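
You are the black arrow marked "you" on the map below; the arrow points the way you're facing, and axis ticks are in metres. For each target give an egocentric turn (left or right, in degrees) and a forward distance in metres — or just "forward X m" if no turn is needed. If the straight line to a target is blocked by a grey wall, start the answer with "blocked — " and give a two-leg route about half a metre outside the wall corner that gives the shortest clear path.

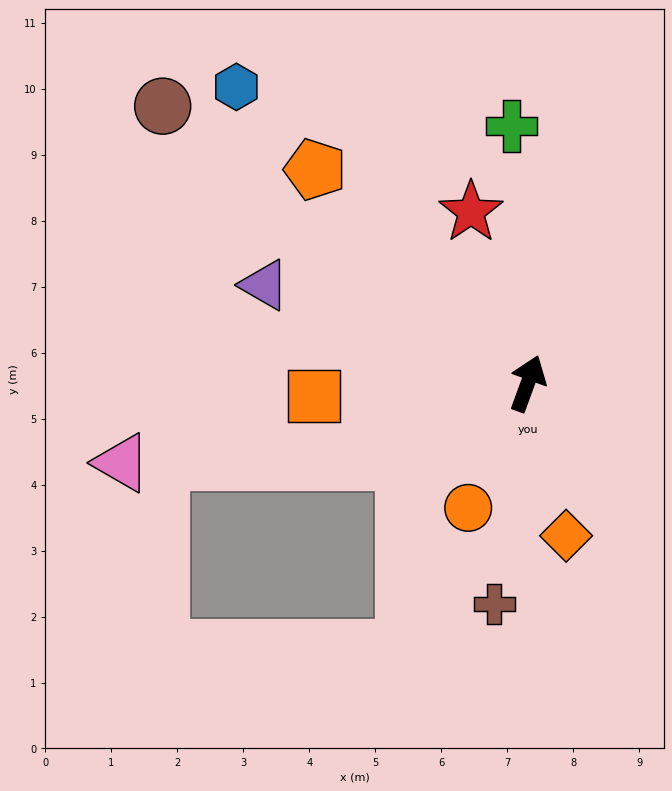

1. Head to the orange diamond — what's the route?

turn right 146°, forward 2.4 m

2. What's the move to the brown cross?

turn right 169°, forward 3.4 m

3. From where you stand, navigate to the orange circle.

turn left 175°, forward 2.1 m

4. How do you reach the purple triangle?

turn left 90°, forward 4.3 m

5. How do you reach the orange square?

turn left 114°, forward 3.2 m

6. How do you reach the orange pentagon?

turn left 65°, forward 4.6 m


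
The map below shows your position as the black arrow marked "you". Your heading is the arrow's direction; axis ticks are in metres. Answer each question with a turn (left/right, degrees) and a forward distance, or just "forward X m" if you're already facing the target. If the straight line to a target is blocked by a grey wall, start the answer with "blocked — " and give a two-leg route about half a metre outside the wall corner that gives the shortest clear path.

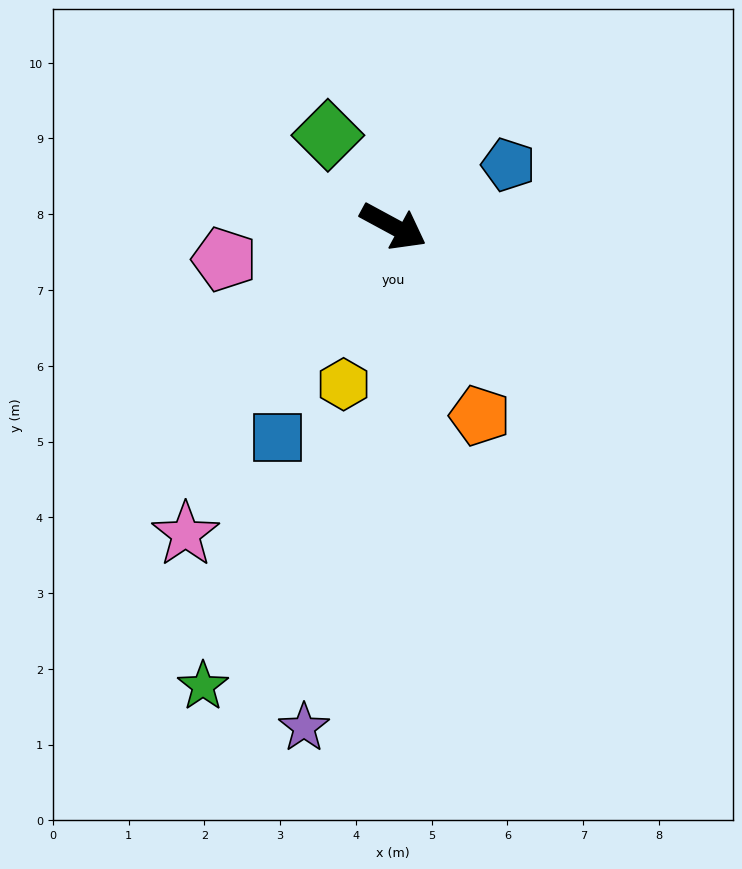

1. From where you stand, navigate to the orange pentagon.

turn right 37°, forward 2.7 m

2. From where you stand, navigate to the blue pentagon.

turn left 57°, forward 1.7 m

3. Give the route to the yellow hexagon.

turn right 79°, forward 2.2 m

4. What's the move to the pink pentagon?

turn right 141°, forward 2.3 m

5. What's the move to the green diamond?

turn left 154°, forward 1.5 m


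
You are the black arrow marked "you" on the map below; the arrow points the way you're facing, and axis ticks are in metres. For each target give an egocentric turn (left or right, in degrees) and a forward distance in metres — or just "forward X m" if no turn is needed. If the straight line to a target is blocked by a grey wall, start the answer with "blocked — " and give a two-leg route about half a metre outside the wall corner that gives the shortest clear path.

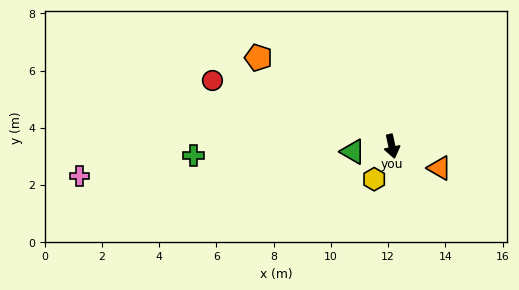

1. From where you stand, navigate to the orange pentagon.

turn right 136°, forward 5.6 m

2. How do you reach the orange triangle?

turn left 53°, forward 1.8 m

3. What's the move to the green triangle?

turn right 94°, forward 1.4 m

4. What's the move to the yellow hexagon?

turn right 40°, forward 1.3 m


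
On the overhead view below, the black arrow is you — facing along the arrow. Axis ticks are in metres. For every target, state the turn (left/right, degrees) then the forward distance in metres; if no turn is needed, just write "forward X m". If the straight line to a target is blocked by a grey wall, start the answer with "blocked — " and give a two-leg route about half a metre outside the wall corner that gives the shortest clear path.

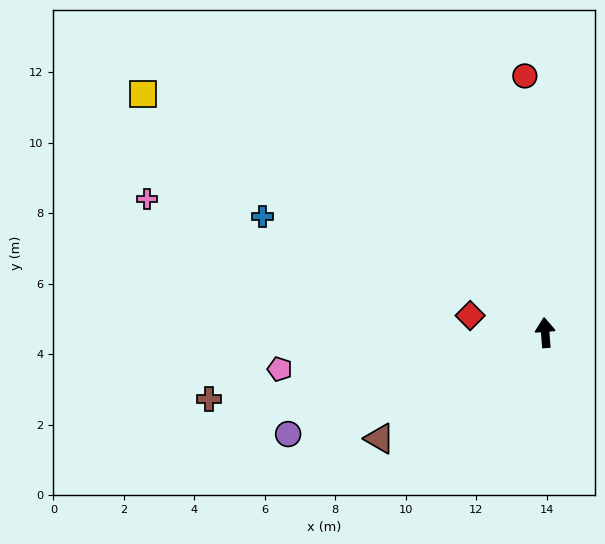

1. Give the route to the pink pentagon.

turn left 93°, forward 7.6 m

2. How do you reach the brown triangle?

turn left 118°, forward 5.6 m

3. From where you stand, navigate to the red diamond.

turn left 73°, forward 2.2 m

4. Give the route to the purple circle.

turn left 107°, forward 7.8 m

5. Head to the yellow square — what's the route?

turn left 55°, forward 13.3 m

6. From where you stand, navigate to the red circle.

forward 7.3 m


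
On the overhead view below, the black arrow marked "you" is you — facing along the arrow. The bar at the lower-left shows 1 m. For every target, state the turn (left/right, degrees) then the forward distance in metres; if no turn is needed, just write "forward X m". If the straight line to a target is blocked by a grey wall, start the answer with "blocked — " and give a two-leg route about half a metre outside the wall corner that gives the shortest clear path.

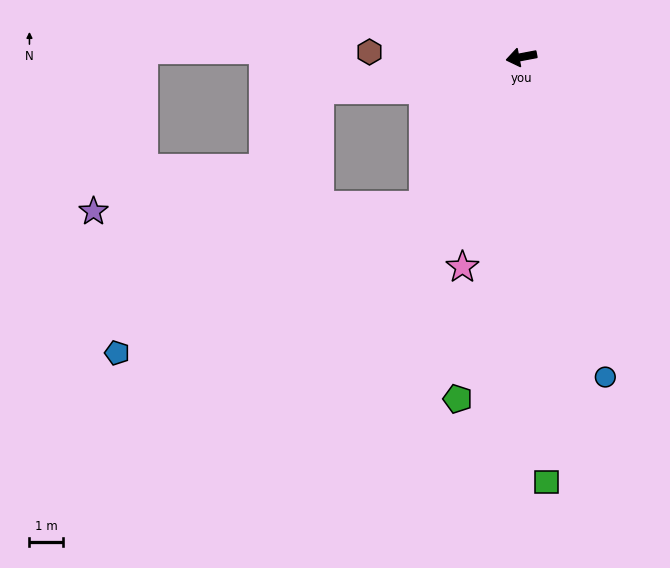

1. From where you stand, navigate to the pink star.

turn left 64°, forward 6.5 m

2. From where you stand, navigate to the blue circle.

turn left 94°, forward 9.9 m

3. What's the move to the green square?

turn left 83°, forward 12.7 m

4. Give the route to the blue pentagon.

blocked — turn left 46°, forward 5.3 m, then turn right 31°, forward 10.1 m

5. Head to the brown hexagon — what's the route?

turn right 13°, forward 4.5 m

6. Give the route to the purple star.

blocked — turn left 46°, forward 5.3 m, then turn right 56°, forward 9.8 m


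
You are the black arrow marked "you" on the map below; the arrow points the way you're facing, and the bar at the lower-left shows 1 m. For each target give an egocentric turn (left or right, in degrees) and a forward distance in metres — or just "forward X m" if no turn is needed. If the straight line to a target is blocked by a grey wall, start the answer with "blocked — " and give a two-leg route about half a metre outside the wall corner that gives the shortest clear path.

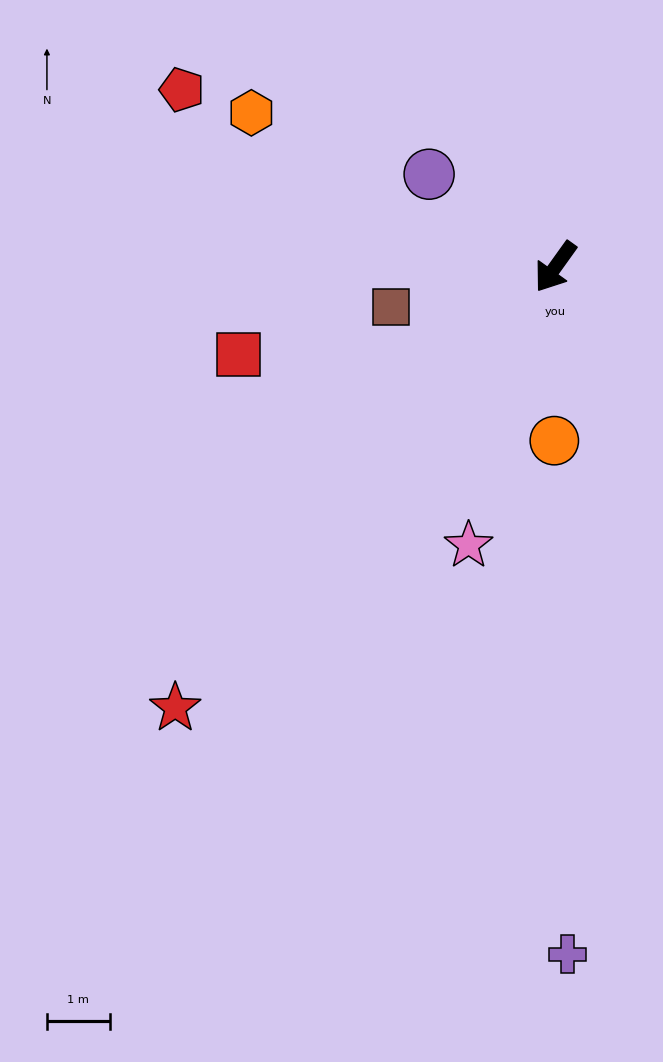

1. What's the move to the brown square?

turn right 41°, forward 2.7 m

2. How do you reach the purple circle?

turn right 91°, forward 2.5 m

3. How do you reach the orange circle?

turn left 35°, forward 2.8 m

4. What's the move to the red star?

turn right 5°, forward 9.2 m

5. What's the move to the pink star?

turn left 18°, forward 4.6 m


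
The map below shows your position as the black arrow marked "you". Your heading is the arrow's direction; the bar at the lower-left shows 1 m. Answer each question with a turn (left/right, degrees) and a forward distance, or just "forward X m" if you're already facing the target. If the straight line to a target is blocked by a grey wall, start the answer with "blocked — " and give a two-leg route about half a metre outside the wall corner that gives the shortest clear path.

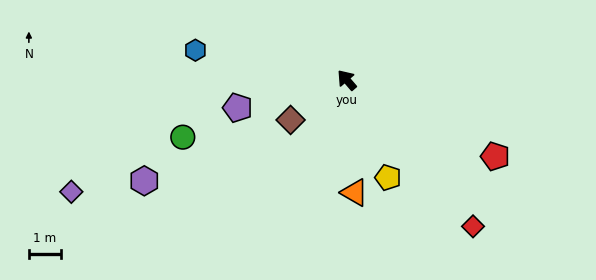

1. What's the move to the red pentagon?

turn right 158°, forward 5.2 m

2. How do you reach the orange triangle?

turn left 143°, forward 3.5 m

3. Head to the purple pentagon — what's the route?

turn left 64°, forward 3.5 m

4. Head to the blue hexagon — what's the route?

turn left 38°, forward 4.8 m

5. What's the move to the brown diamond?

turn left 85°, forward 2.1 m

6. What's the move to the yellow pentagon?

turn left 162°, forward 3.3 m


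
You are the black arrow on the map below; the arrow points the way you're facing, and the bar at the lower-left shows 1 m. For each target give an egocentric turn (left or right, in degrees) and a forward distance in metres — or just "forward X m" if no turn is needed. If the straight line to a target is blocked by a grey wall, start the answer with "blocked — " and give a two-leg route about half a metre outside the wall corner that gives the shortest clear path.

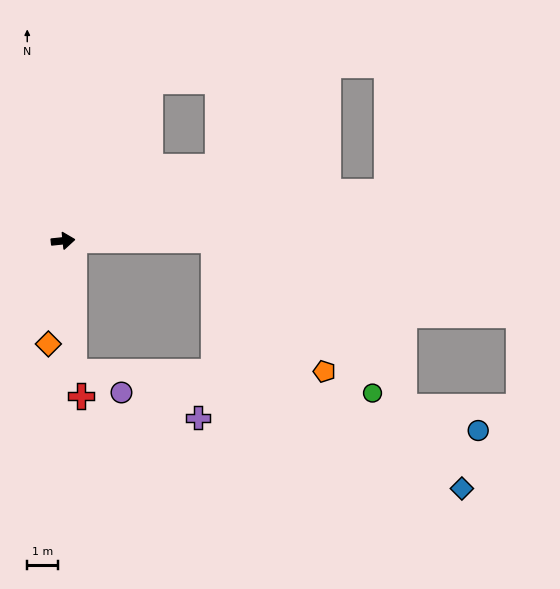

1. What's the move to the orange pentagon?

blocked — turn right 6°, forward 4.9 m, then turn right 50°, forward 5.6 m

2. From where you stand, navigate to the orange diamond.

turn right 104°, forward 3.4 m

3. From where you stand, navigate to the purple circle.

blocked — turn right 91°, forward 4.3 m, then turn left 62°, forward 1.7 m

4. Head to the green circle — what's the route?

blocked — turn right 6°, forward 4.9 m, then turn right 44°, forward 7.2 m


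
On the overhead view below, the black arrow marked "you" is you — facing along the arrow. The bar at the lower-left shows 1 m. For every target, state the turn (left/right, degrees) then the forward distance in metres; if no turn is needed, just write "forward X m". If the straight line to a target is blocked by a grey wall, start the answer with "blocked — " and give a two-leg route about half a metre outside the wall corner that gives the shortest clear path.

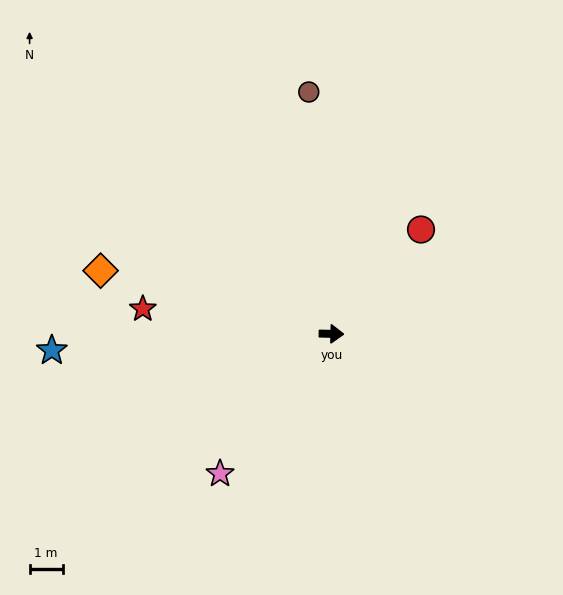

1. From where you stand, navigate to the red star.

turn left 174°, forward 5.7 m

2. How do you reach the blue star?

turn right 175°, forward 8.4 m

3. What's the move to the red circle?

turn left 51°, forward 4.1 m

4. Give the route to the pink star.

turn right 127°, forward 5.4 m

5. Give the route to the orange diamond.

turn left 166°, forward 7.2 m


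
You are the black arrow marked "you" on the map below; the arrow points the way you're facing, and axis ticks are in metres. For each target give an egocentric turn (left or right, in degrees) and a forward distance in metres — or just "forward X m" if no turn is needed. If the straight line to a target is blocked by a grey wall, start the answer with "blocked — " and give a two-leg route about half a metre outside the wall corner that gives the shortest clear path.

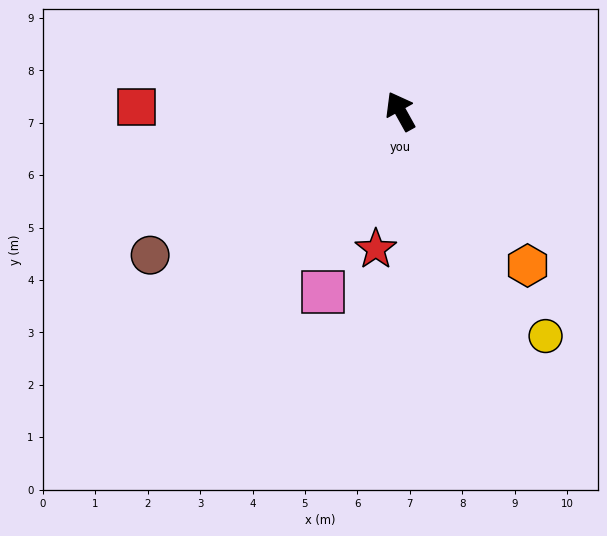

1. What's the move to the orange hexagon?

turn right 170°, forward 3.8 m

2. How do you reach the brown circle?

turn left 91°, forward 5.5 m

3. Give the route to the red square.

turn left 60°, forward 5.0 m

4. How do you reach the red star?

turn left 141°, forward 2.7 m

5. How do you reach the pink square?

turn left 128°, forward 3.7 m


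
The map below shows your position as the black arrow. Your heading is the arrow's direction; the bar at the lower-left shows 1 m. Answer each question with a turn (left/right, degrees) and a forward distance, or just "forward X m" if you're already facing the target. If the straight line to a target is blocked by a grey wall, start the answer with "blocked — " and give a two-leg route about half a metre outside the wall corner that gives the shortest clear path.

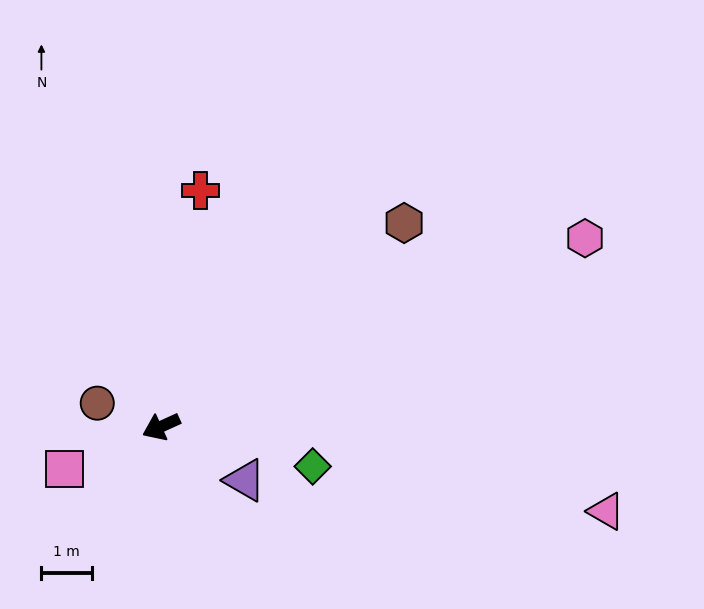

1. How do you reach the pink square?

forward 2.1 m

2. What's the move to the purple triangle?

turn left 123°, forward 2.0 m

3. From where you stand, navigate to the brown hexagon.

turn right 164°, forward 6.3 m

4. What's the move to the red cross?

turn right 124°, forward 4.7 m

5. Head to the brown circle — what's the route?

turn right 45°, forward 1.3 m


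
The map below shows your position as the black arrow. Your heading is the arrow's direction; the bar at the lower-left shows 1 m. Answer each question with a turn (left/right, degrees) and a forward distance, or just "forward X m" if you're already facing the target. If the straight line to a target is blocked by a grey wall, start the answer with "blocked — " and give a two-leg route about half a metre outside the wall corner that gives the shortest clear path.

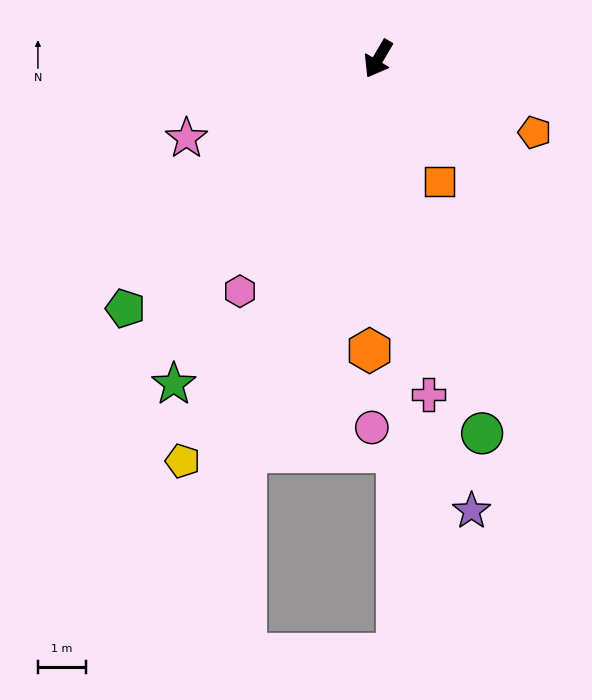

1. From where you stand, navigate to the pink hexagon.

forward 5.6 m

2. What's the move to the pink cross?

turn left 39°, forward 7.0 m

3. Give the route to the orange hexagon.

turn left 29°, forward 6.0 m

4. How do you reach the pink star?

turn right 37°, forward 4.3 m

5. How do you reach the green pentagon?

turn right 15°, forward 7.3 m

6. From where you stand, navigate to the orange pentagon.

turn left 95°, forward 3.6 m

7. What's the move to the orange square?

turn left 57°, forward 2.8 m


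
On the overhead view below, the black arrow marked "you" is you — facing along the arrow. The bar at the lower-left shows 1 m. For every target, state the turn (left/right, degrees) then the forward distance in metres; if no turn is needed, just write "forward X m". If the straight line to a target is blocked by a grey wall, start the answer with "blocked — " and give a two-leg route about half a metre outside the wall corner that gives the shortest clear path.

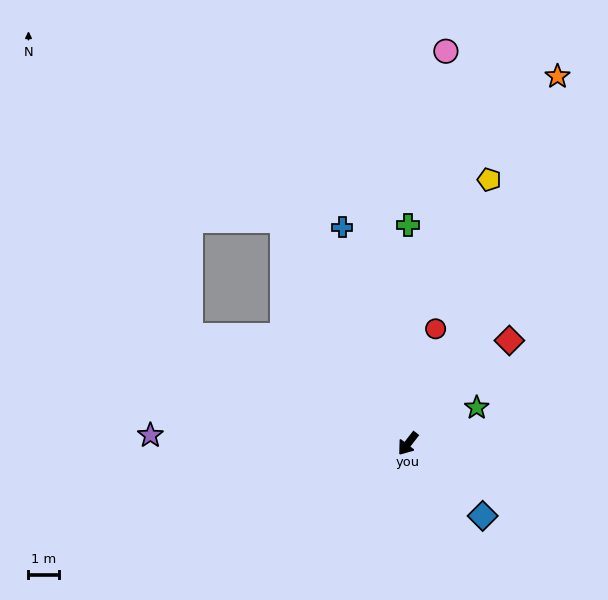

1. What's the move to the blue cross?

turn right 125°, forward 7.5 m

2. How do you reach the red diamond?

turn left 173°, forward 4.8 m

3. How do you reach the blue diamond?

turn left 84°, forward 3.4 m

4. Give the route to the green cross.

turn right 142°, forward 7.2 m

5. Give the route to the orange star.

turn right 164°, forward 13.2 m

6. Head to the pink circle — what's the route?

turn right 148°, forward 13.1 m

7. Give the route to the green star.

turn left 155°, forward 2.6 m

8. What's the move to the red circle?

turn right 156°, forward 3.9 m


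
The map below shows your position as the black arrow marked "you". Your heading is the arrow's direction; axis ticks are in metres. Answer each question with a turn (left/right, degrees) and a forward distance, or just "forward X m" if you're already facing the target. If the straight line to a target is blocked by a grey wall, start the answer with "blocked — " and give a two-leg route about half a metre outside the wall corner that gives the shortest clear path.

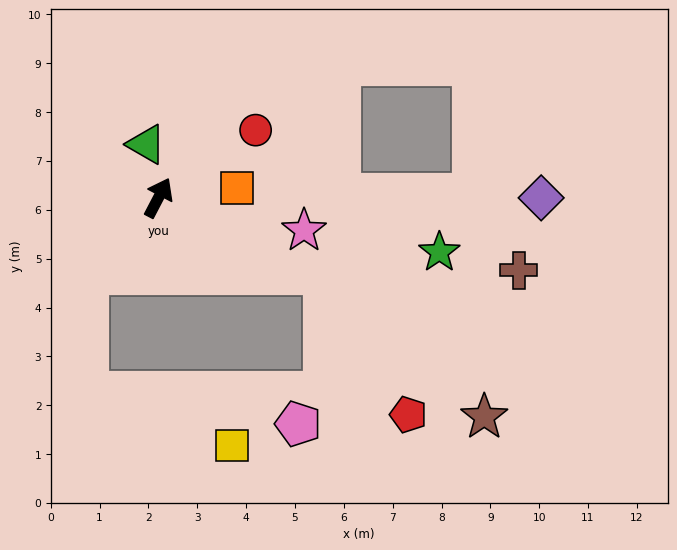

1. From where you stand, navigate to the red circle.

turn right 28°, forward 2.4 m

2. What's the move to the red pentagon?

blocked — turn right 87°, forward 3.7 m, then turn right 34°, forward 3.3 m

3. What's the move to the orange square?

turn right 56°, forward 1.6 m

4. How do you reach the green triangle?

turn left 40°, forward 1.1 m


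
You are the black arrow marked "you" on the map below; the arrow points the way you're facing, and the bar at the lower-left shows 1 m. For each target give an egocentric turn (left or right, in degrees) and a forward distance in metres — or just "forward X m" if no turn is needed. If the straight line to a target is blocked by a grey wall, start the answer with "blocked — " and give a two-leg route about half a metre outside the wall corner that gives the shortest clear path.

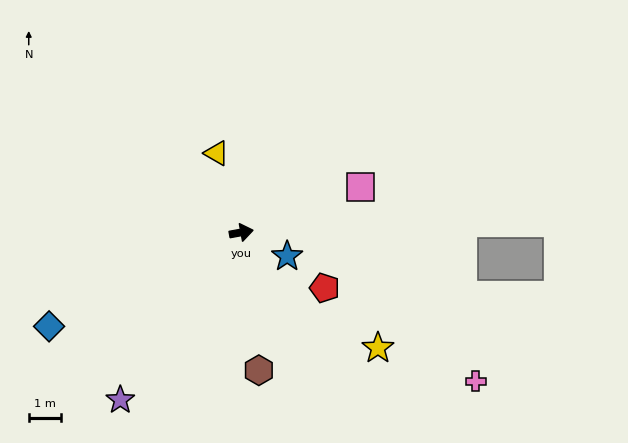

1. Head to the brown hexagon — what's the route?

turn right 93°, forward 4.2 m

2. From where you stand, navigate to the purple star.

turn right 136°, forward 6.3 m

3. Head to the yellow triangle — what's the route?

turn left 97°, forward 2.5 m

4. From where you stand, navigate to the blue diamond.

turn right 164°, forward 6.5 m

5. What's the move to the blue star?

turn right 38°, forward 1.6 m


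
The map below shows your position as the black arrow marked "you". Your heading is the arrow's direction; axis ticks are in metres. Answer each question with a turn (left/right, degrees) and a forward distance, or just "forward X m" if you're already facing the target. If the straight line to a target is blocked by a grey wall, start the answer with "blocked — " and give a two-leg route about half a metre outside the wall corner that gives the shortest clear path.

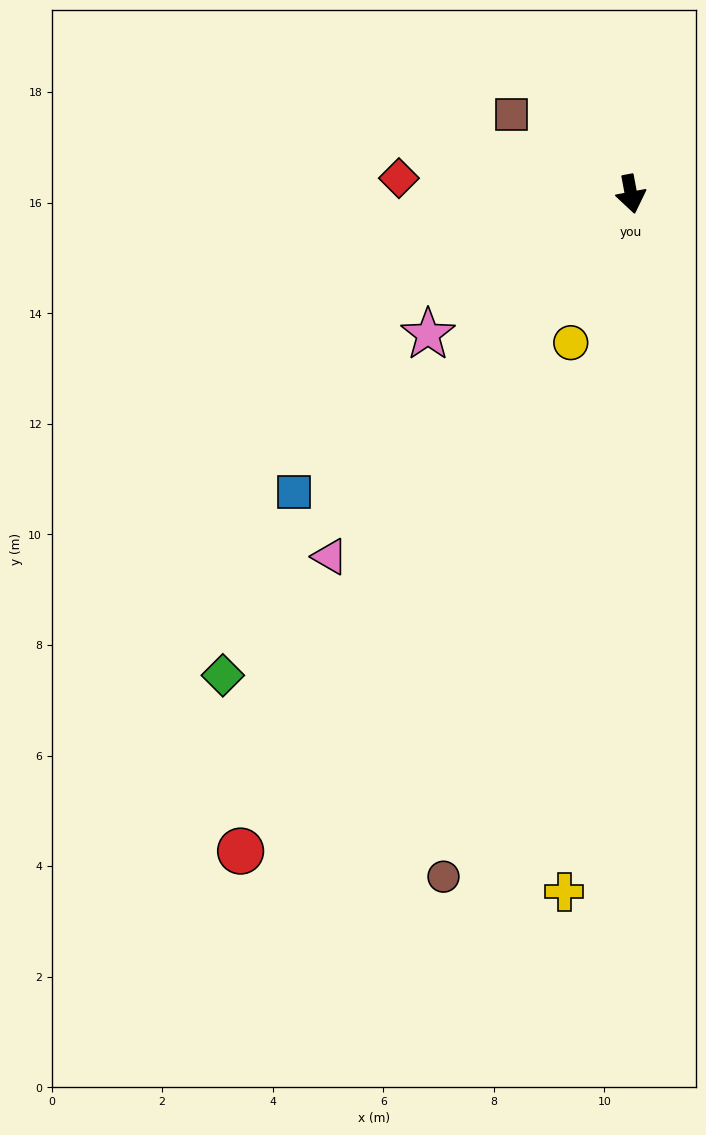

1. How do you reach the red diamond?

turn right 104°, forward 4.2 m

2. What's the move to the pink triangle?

turn right 50°, forward 8.5 m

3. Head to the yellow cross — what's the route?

turn right 16°, forward 12.7 m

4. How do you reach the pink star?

turn right 66°, forward 4.5 m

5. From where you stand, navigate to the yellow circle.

turn right 33°, forward 2.9 m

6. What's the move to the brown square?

turn right 134°, forward 2.6 m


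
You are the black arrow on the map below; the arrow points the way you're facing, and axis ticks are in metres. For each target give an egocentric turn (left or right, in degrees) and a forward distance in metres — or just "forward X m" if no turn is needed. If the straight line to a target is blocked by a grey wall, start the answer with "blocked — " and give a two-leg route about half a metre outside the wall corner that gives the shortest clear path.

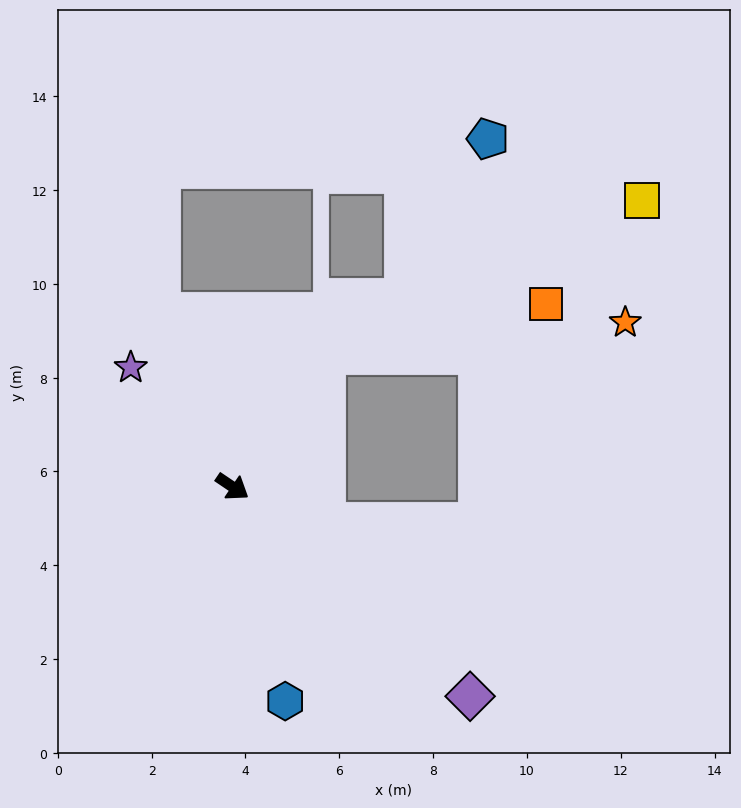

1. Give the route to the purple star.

turn left 164°, forward 3.3 m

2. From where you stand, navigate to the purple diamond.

turn right 7°, forward 6.8 m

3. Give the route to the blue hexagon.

turn right 42°, forward 4.7 m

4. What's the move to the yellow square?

blocked — turn left 89°, forward 3.4 m, then turn right 29°, forward 7.5 m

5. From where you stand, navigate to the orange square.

blocked — turn left 89°, forward 3.4 m, then turn right 42°, forward 4.8 m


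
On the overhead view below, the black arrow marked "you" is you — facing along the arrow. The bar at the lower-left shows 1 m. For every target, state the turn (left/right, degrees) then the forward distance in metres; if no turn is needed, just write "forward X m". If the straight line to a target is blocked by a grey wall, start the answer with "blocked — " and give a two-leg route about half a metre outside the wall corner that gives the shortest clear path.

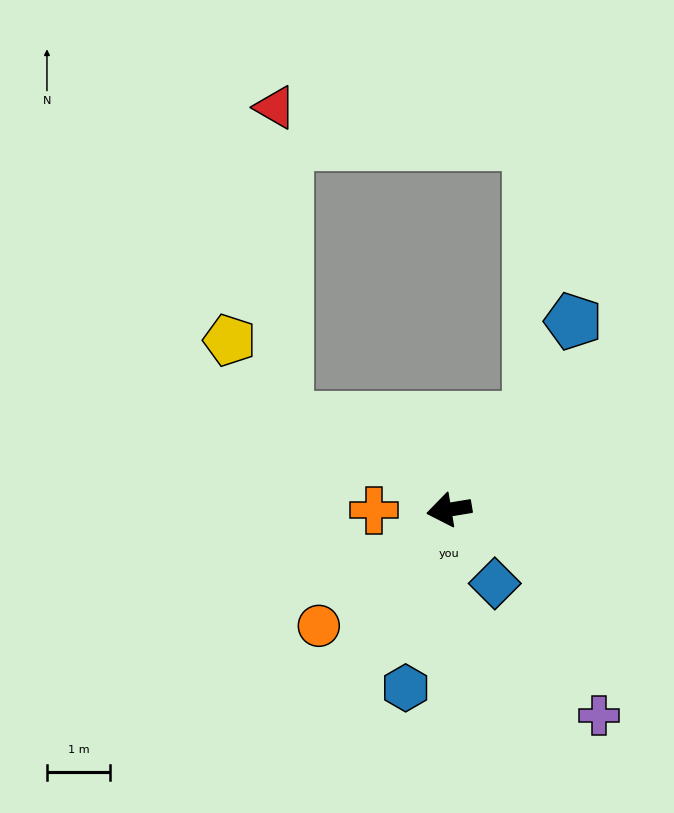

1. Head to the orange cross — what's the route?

turn right 9°, forward 1.2 m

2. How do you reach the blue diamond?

turn left 112°, forward 1.4 m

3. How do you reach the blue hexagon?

turn left 67°, forward 2.9 m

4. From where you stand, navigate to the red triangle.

blocked — turn right 39°, forward 2.9 m, then turn right 58°, forward 4.9 m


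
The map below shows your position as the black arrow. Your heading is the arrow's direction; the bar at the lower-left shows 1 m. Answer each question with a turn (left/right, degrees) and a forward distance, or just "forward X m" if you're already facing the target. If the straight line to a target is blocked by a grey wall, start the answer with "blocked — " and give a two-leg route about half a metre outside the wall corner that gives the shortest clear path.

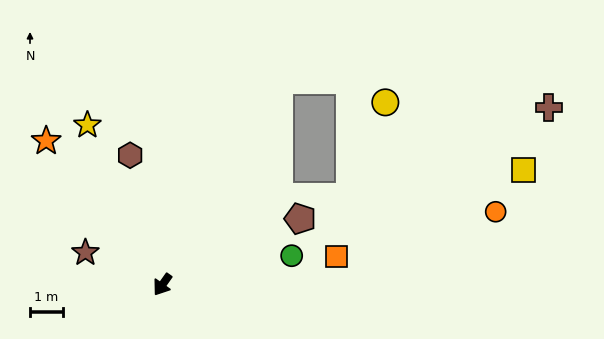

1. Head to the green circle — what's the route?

turn left 138°, forward 4.0 m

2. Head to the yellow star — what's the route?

turn right 120°, forward 5.3 m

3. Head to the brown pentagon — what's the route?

turn left 151°, forward 4.6 m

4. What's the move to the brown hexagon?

turn right 131°, forward 4.0 m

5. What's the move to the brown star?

turn right 77°, forward 2.5 m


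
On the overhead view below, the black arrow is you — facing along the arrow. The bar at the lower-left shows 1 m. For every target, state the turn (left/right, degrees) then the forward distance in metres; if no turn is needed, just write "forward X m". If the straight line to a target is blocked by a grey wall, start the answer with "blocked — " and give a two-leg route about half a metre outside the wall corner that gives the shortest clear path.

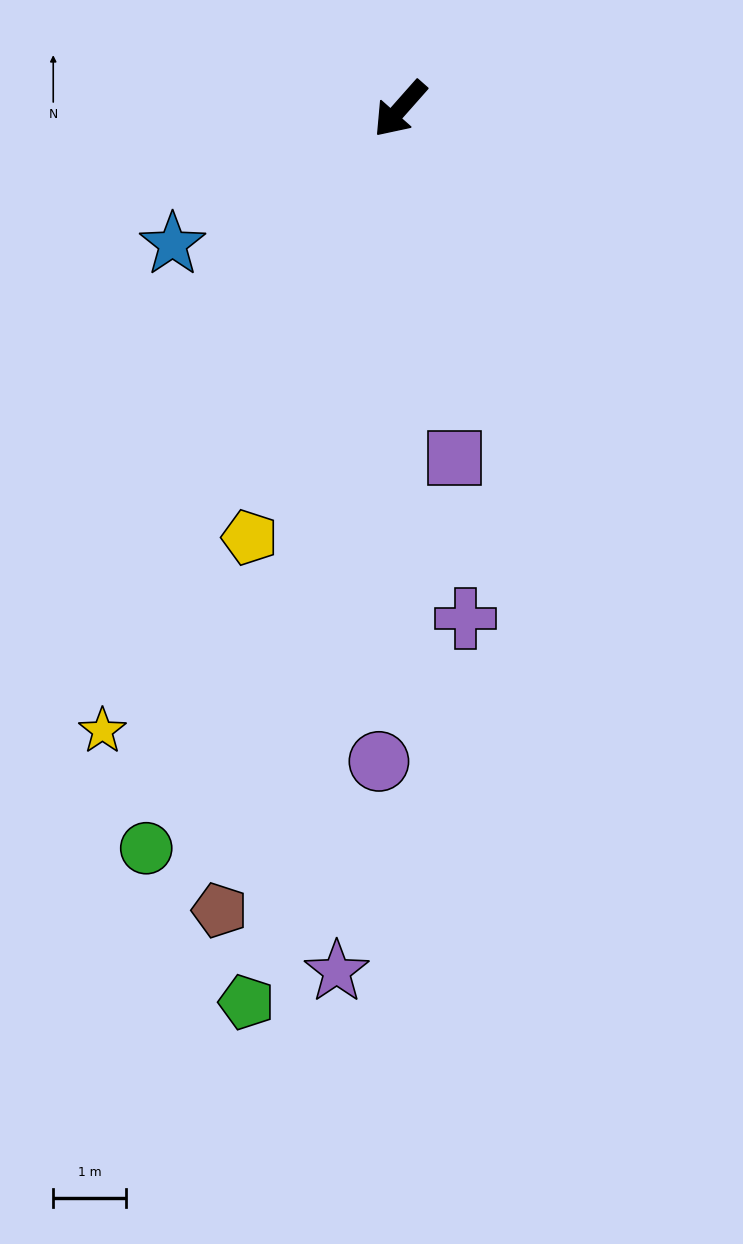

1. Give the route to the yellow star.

turn left 16°, forward 9.5 m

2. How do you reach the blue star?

turn right 18°, forward 3.7 m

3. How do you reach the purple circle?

turn left 40°, forward 9.0 m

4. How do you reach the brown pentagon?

turn left 29°, forward 11.4 m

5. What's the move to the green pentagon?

turn left 32°, forward 12.5 m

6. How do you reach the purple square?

turn left 50°, forward 4.9 m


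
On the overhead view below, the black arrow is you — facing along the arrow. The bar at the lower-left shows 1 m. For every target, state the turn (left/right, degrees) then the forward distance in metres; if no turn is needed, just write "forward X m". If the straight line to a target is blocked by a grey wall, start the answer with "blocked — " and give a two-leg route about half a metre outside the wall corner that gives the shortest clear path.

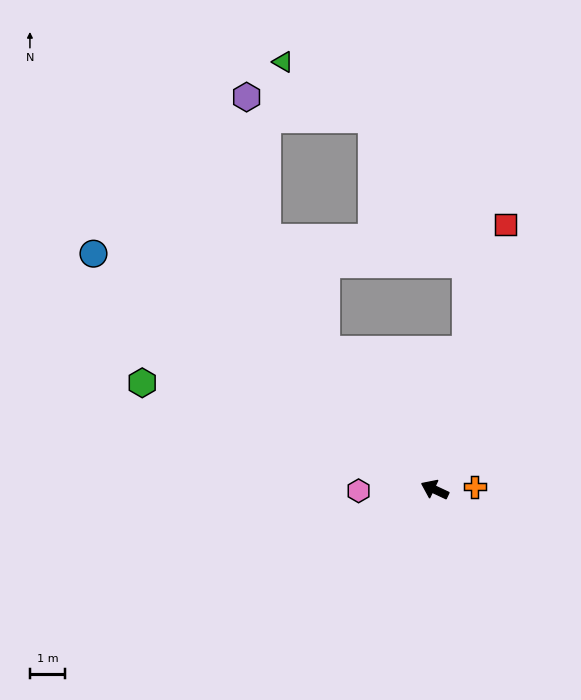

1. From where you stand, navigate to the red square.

turn right 80°, forward 7.9 m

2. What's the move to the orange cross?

turn right 150°, forward 1.1 m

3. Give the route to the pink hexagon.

turn left 26°, forward 2.2 m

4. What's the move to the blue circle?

turn right 10°, forward 11.9 m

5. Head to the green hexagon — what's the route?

turn left 5°, forward 8.9 m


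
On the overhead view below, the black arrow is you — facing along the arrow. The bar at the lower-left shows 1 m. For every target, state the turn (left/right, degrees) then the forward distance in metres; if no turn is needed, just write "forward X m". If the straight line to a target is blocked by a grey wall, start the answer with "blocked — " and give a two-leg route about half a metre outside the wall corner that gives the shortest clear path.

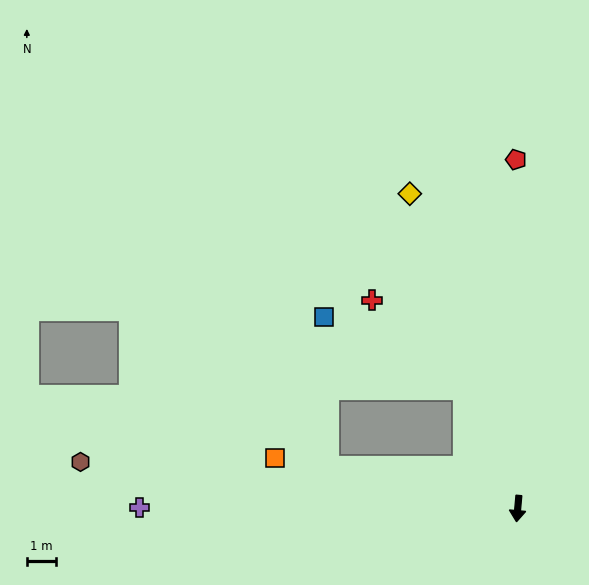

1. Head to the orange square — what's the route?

turn right 97°, forward 8.5 m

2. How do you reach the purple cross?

turn right 85°, forward 12.9 m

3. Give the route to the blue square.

blocked — turn right 151°, forward 4.5 m, then turn left 40°, forward 5.4 m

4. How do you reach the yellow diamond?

turn right 156°, forward 11.4 m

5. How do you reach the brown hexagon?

turn right 91°, forward 15.0 m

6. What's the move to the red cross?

blocked — turn right 151°, forward 4.5 m, then turn left 23°, forward 4.4 m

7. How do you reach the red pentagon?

turn right 175°, forward 11.9 m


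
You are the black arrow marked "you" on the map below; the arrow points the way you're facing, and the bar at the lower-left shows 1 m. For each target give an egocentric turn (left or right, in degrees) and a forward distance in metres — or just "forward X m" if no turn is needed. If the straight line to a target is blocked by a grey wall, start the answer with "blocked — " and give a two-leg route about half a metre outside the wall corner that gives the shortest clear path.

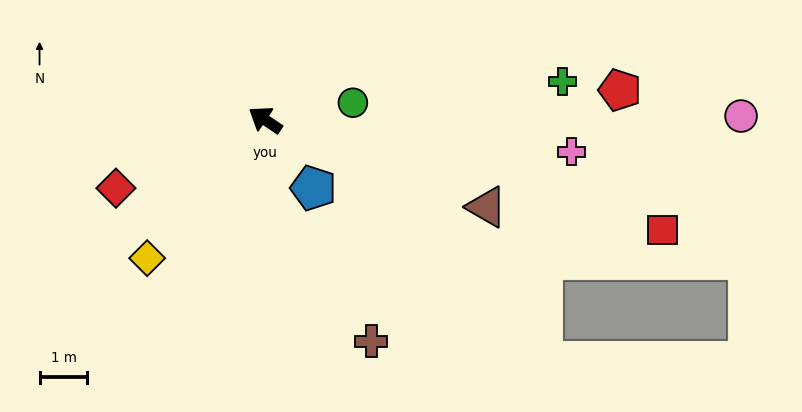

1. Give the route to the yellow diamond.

turn left 83°, forward 3.8 m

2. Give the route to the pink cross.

turn right 152°, forward 6.4 m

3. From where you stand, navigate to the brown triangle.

turn right 168°, forward 5.0 m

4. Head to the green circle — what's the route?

turn right 135°, forward 1.9 m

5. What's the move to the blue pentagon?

turn left 159°, forward 1.7 m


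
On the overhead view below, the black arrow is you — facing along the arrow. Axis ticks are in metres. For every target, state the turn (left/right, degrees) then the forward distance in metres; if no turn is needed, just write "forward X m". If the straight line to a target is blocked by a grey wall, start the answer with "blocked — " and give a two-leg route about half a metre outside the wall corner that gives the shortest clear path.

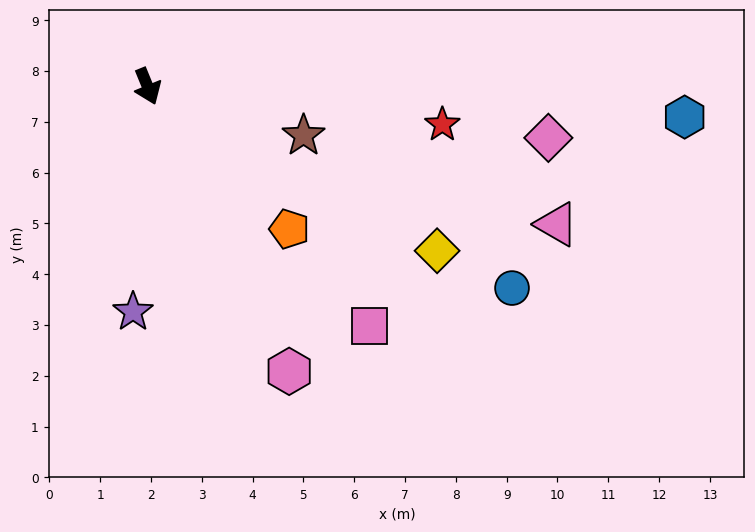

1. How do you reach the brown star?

turn left 50°, forward 3.2 m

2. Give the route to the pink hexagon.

turn left 4°, forward 6.3 m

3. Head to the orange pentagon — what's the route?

turn left 23°, forward 4.0 m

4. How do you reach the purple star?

turn right 26°, forward 4.4 m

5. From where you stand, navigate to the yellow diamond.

turn left 38°, forward 6.6 m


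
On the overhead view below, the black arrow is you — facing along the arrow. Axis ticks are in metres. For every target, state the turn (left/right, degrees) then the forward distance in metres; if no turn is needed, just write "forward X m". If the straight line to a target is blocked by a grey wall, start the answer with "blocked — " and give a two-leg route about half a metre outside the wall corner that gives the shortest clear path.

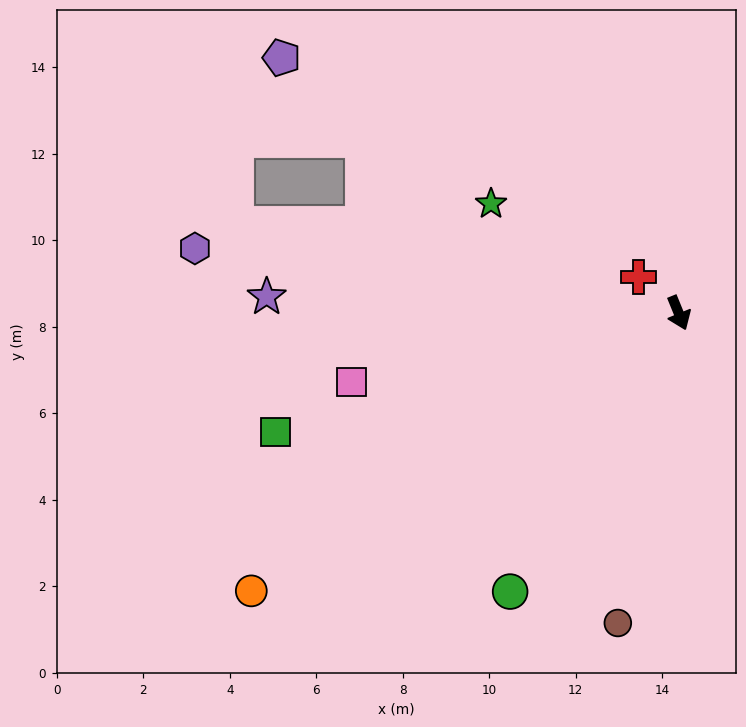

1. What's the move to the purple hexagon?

turn right 120°, forward 11.3 m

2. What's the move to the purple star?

turn right 114°, forward 9.5 m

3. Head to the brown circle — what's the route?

turn right 33°, forward 7.3 m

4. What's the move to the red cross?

turn right 154°, forward 1.2 m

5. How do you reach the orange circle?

turn right 79°, forward 11.8 m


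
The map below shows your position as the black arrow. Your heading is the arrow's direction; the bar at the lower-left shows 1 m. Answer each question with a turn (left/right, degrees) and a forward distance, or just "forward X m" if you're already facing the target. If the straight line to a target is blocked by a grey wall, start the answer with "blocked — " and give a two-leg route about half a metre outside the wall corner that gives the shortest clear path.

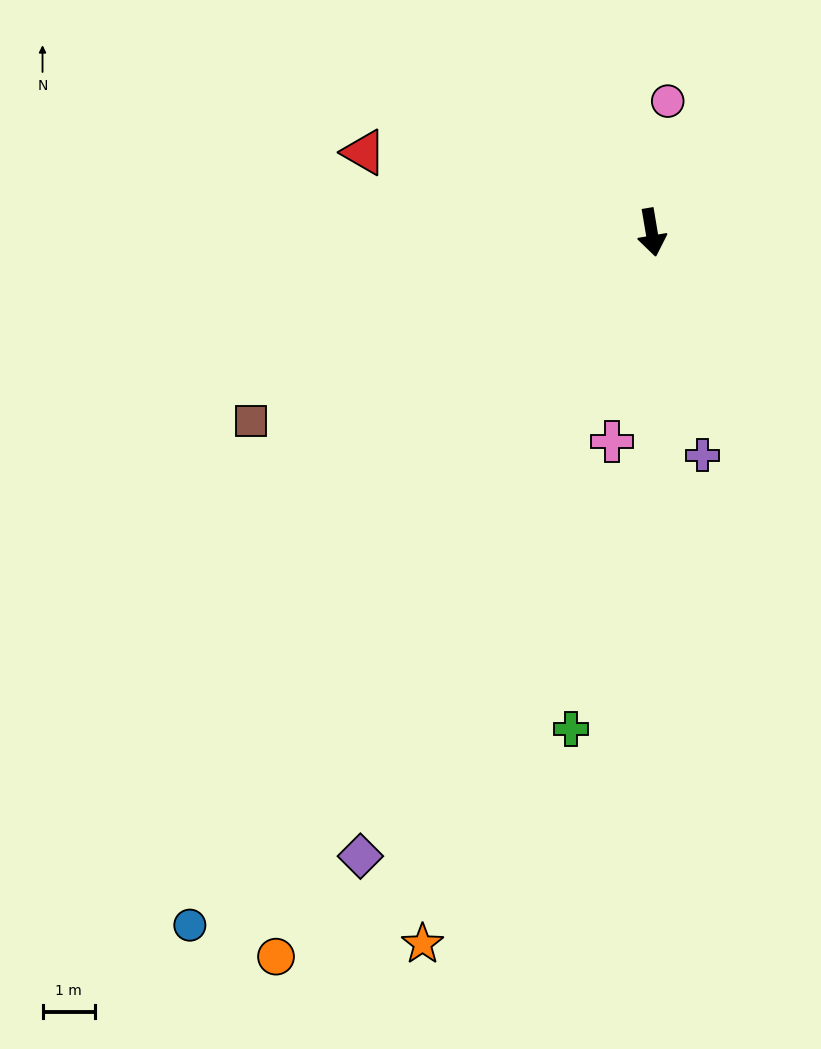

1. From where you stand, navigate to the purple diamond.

turn right 35°, forward 13.2 m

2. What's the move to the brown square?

turn right 74°, forward 8.5 m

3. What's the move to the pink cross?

turn right 20°, forward 4.1 m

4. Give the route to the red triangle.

turn right 115°, forward 5.7 m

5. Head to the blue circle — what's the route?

turn right 43°, forward 15.9 m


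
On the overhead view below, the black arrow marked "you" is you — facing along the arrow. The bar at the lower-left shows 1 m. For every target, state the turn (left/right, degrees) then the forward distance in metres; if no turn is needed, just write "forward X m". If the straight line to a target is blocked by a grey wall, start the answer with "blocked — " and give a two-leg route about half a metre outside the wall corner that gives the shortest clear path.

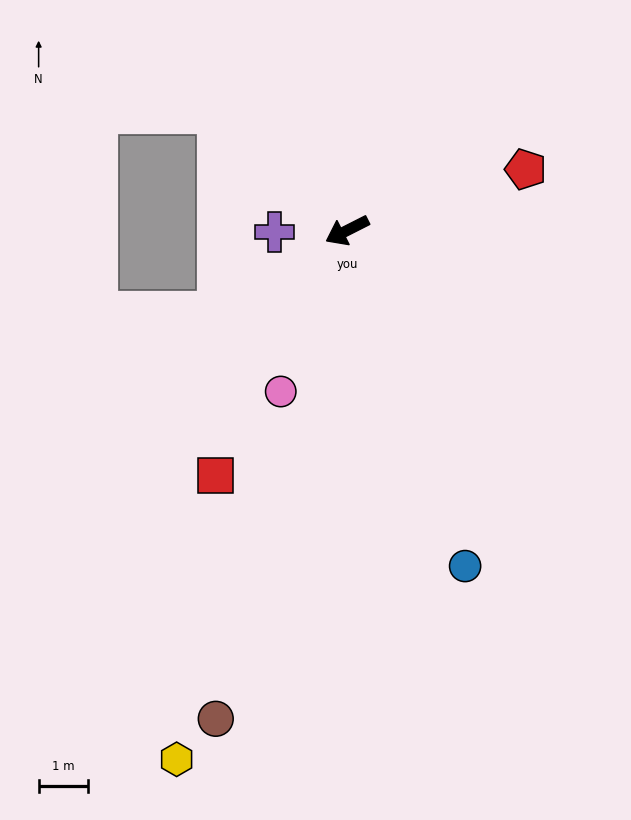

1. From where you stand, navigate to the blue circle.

turn left 82°, forward 7.3 m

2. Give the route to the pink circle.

turn left 41°, forward 3.6 m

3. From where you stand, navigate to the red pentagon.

turn left 172°, forward 3.9 m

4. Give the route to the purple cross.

turn right 25°, forward 1.5 m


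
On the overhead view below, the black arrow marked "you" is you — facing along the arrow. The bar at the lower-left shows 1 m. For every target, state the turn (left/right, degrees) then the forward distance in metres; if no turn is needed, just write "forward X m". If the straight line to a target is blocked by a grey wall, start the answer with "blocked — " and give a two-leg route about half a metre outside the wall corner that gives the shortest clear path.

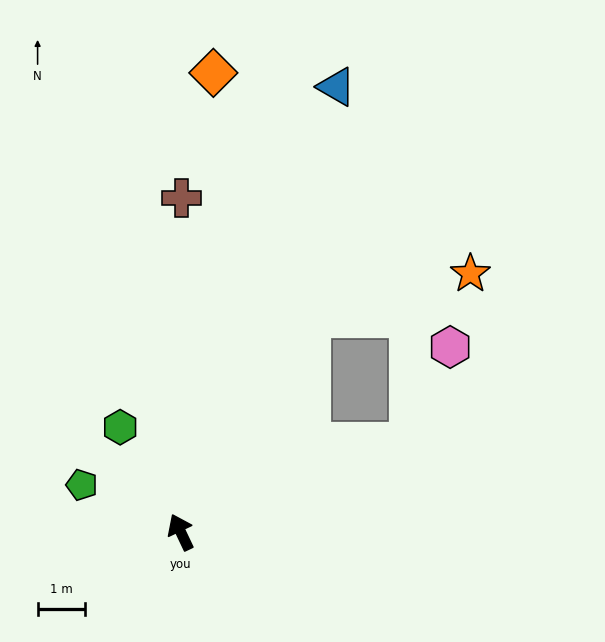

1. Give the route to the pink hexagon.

blocked — turn right 94°, forward 5.2 m, then turn left 45°, forward 2.2 m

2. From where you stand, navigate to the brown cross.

turn right 26°, forward 7.1 m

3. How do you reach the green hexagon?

turn left 5°, forward 2.6 m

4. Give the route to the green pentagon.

turn left 39°, forward 2.3 m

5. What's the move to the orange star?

blocked — turn right 57°, forward 5.3 m, then turn right 43°, forward 3.5 m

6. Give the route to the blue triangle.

turn right 45°, forward 10.0 m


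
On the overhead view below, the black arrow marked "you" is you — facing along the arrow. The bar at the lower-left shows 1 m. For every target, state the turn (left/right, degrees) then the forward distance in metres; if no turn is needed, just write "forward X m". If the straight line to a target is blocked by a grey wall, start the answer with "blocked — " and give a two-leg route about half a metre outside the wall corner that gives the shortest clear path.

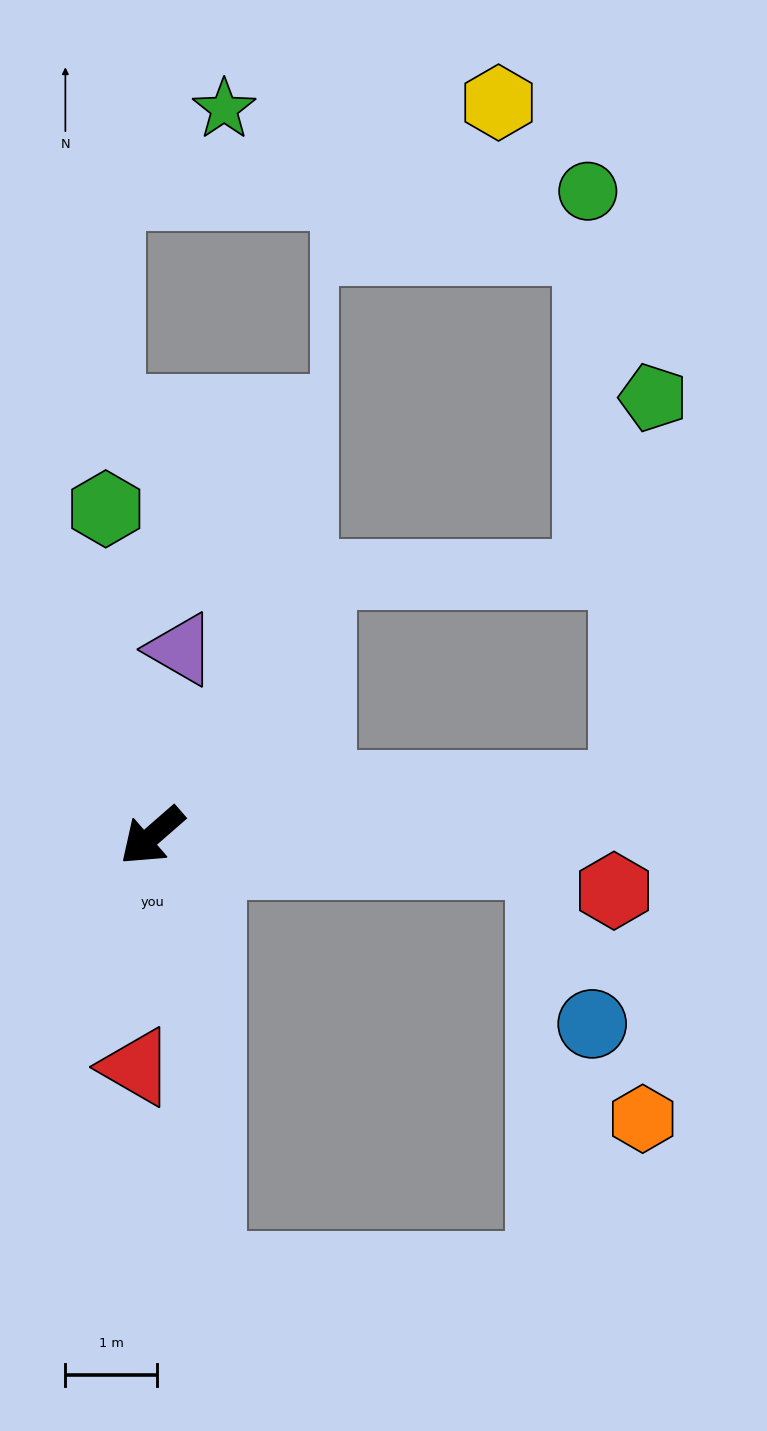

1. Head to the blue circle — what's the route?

blocked — turn left 136°, forward 4.3 m, then turn right 71°, forward 1.9 m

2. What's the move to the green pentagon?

blocked — turn left 144°, forward 5.2 m, then turn left 81°, forward 4.3 m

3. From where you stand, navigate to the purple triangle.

turn right 140°, forward 2.1 m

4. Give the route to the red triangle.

turn left 45°, forward 2.5 m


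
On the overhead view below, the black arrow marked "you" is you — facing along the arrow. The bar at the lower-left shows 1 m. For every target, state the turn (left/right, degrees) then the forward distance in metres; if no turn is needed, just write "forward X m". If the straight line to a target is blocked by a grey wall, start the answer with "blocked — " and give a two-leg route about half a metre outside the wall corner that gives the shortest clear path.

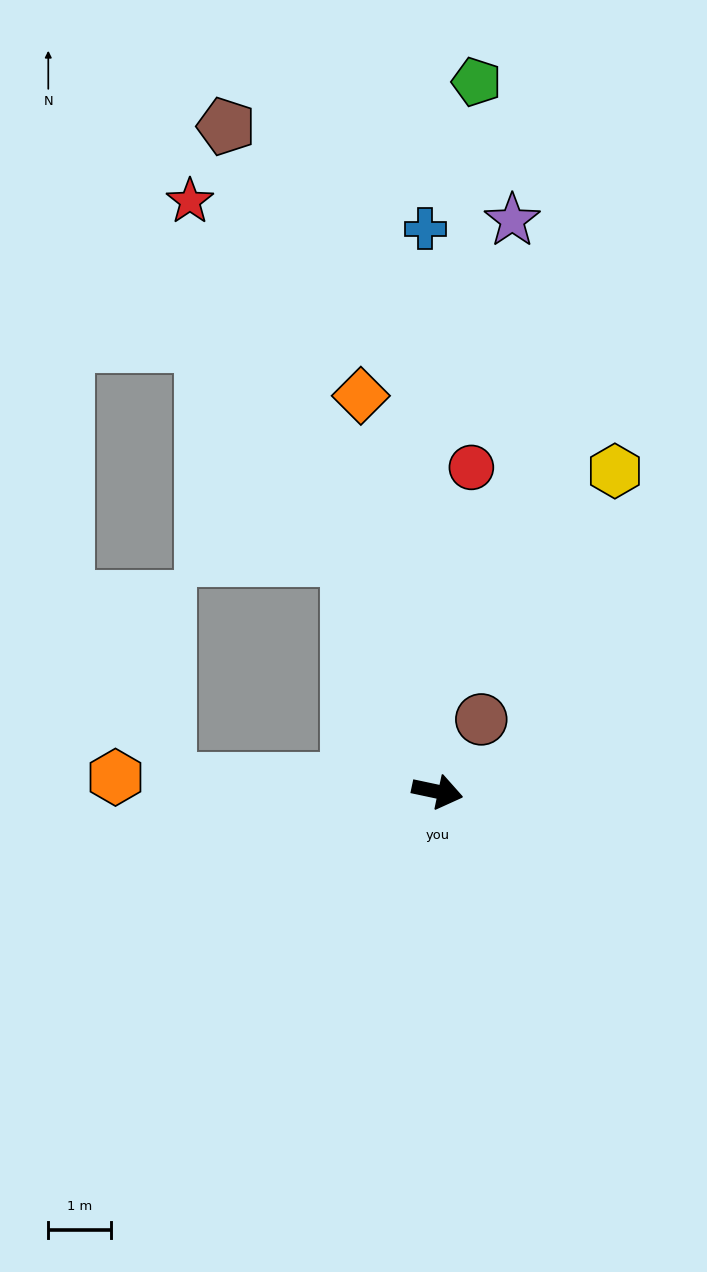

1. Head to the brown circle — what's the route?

turn left 71°, forward 1.3 m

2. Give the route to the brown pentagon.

turn left 120°, forward 11.1 m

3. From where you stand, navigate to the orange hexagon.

turn right 171°, forward 5.1 m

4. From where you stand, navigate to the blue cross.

turn left 103°, forward 8.9 m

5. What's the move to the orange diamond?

turn left 113°, forward 6.4 m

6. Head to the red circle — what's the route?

turn left 96°, forward 5.2 m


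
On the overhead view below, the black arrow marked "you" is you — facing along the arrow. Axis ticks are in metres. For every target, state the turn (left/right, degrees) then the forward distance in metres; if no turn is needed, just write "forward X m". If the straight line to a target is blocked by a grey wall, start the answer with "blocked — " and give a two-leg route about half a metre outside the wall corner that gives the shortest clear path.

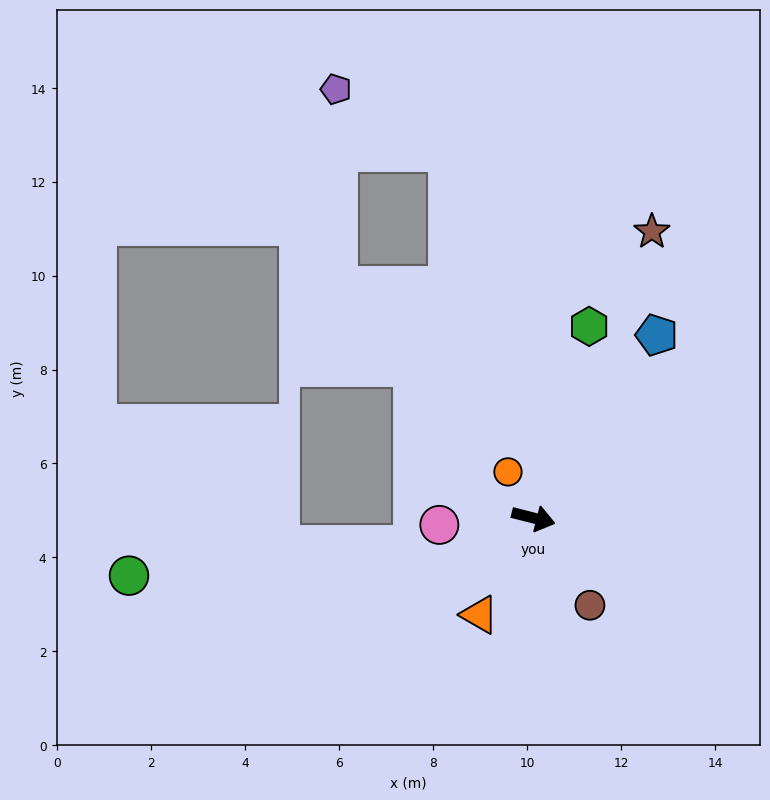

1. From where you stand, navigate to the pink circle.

turn right 162°, forward 2.0 m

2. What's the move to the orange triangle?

turn right 105°, forward 2.4 m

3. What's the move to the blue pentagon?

turn left 70°, forward 4.7 m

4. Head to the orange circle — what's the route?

turn left 133°, forward 1.1 m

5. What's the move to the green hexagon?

turn left 88°, forward 4.2 m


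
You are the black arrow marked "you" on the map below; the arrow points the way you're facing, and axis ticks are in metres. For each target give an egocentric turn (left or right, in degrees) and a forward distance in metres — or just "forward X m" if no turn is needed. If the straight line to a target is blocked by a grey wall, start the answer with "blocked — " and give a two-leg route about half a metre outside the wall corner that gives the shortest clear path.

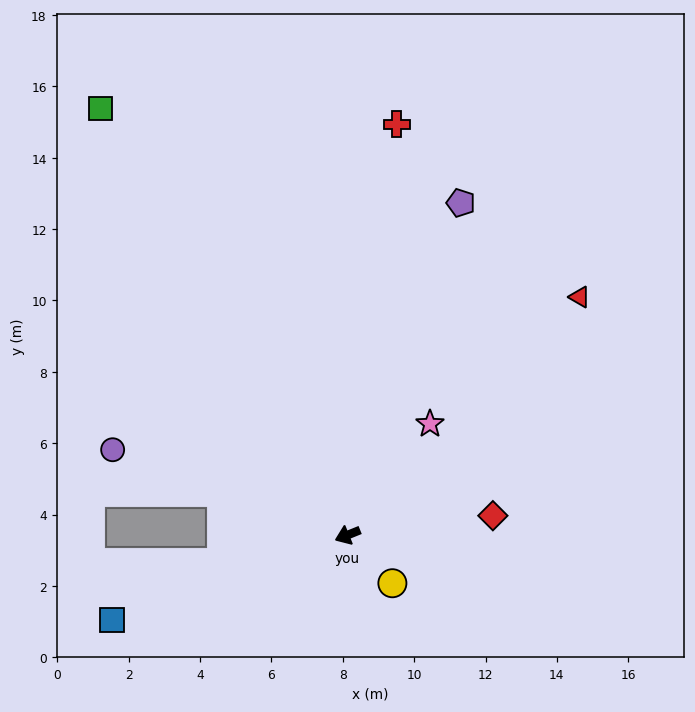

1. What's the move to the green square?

turn right 82°, forward 13.8 m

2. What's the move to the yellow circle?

turn left 111°, forward 1.8 m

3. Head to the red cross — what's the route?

turn right 119°, forward 11.6 m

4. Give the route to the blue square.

turn right 2°, forward 7.0 m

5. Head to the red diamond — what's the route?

turn left 166°, forward 4.1 m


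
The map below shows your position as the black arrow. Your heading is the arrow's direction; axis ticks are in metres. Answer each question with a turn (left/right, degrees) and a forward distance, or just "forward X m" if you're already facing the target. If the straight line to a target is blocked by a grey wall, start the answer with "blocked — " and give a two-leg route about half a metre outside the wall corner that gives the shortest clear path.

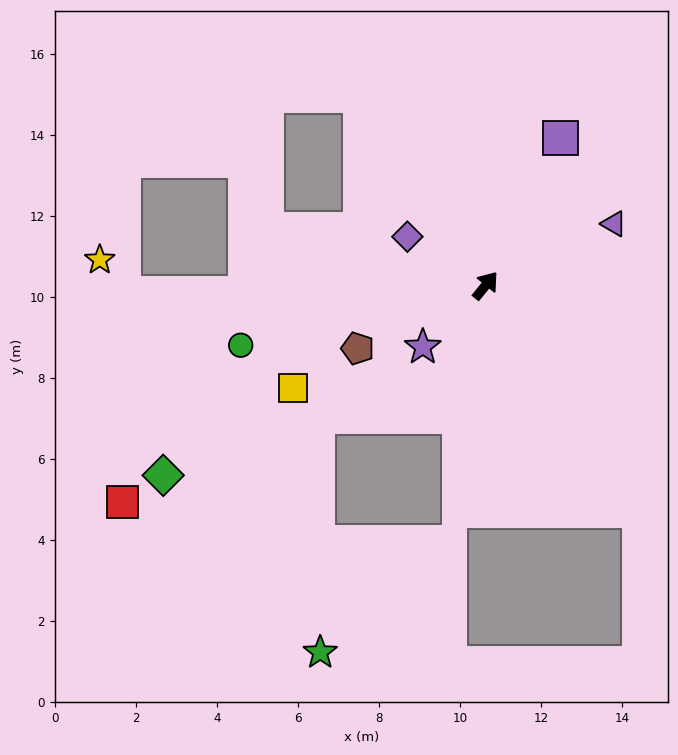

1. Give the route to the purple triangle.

turn right 25°, forward 3.5 m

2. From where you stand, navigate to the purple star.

turn left 173°, forward 2.2 m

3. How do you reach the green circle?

turn left 143°, forward 6.2 m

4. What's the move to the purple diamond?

turn left 97°, forward 2.3 m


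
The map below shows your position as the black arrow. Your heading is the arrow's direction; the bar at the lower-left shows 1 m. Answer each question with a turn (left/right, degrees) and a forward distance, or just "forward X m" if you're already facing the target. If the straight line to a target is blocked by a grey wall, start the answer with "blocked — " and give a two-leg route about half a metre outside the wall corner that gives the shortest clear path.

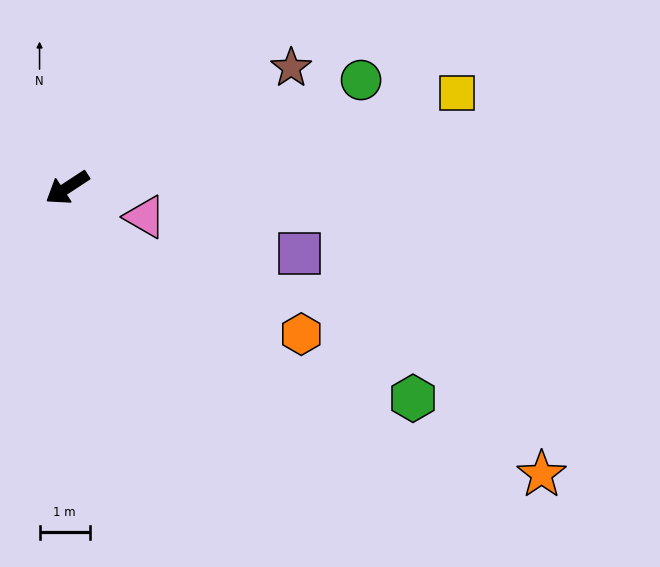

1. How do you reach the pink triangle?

turn left 126°, forward 1.6 m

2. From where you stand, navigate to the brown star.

turn left 175°, forward 5.0 m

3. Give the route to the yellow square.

turn left 160°, forward 7.9 m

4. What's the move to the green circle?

turn left 167°, forward 6.2 m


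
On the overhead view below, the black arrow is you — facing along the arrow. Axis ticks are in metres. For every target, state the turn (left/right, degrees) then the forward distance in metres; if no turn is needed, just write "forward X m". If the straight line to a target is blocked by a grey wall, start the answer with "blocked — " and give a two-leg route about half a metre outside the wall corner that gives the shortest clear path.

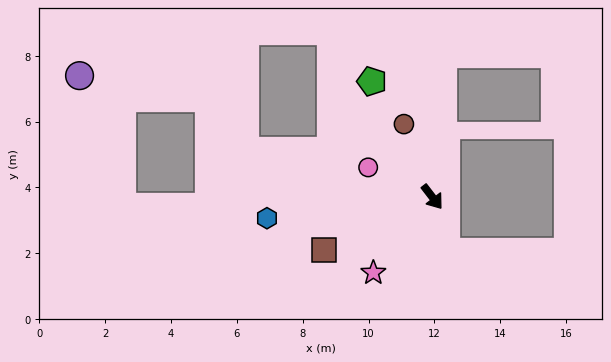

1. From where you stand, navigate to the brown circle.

turn left 164°, forward 2.4 m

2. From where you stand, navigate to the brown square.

turn right 101°, forward 3.7 m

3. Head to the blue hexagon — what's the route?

turn right 120°, forward 5.1 m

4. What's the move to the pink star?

turn right 75°, forward 2.9 m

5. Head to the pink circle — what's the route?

turn right 152°, forward 2.1 m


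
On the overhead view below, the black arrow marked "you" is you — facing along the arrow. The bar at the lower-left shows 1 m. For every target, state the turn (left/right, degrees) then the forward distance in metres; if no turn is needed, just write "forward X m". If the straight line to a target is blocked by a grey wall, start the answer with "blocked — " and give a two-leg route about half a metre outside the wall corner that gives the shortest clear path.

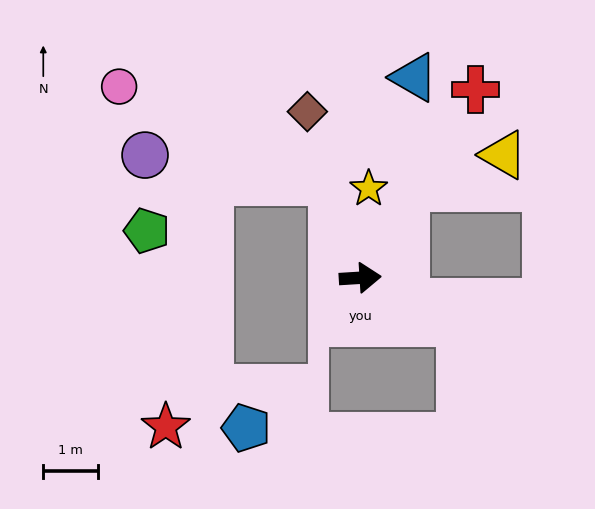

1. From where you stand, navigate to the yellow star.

turn left 81°, forward 1.6 m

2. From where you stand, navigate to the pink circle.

blocked — turn left 103°, forward 1.8 m, then turn left 49°, forward 4.2 m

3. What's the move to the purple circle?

blocked — turn left 103°, forward 1.8 m, then turn left 65°, forward 3.4 m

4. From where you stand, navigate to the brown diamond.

turn left 104°, forward 3.2 m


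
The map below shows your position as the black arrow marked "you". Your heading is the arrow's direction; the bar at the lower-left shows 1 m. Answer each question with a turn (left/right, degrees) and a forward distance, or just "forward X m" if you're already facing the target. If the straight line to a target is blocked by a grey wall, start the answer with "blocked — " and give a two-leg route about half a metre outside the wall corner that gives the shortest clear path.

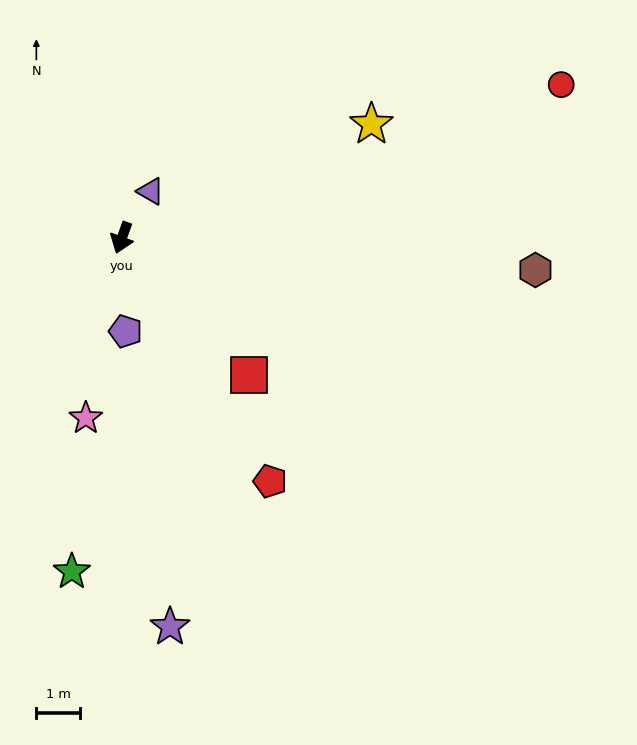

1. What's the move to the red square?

turn left 63°, forward 4.3 m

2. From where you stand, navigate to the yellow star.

turn left 134°, forward 6.3 m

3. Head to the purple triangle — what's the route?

turn left 168°, forward 1.3 m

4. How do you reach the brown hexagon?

turn left 105°, forward 9.6 m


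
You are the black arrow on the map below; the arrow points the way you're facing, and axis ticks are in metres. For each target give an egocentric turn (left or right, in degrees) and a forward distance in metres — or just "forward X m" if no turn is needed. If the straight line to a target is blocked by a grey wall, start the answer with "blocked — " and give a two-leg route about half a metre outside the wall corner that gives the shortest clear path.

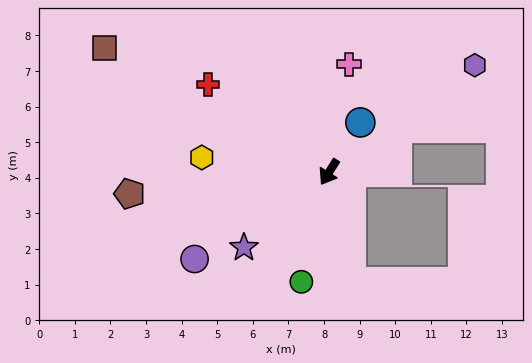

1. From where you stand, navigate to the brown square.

turn right 87°, forward 7.2 m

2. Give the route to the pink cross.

turn right 158°, forward 3.1 m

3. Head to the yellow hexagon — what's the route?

turn right 64°, forward 3.6 m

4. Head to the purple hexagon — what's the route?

turn left 158°, forward 5.1 m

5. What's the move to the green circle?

turn left 18°, forward 3.2 m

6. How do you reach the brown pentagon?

turn right 52°, forward 5.6 m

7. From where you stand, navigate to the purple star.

turn right 16°, forward 3.2 m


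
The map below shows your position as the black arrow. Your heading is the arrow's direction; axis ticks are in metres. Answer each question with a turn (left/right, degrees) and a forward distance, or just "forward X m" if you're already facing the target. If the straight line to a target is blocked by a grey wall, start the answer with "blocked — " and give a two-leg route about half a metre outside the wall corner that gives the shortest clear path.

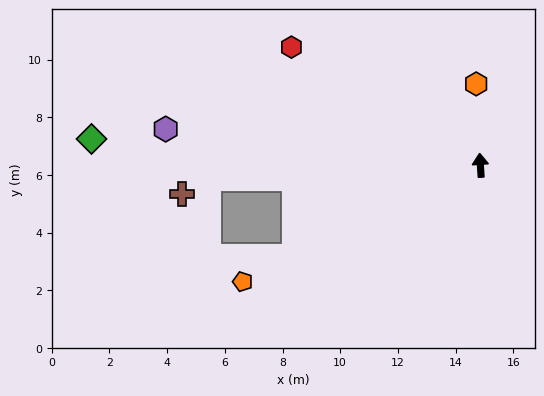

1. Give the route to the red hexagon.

turn left 54°, forward 7.7 m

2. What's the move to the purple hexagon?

turn left 80°, forward 11.0 m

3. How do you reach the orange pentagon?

turn left 112°, forward 9.2 m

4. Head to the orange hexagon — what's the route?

forward 2.8 m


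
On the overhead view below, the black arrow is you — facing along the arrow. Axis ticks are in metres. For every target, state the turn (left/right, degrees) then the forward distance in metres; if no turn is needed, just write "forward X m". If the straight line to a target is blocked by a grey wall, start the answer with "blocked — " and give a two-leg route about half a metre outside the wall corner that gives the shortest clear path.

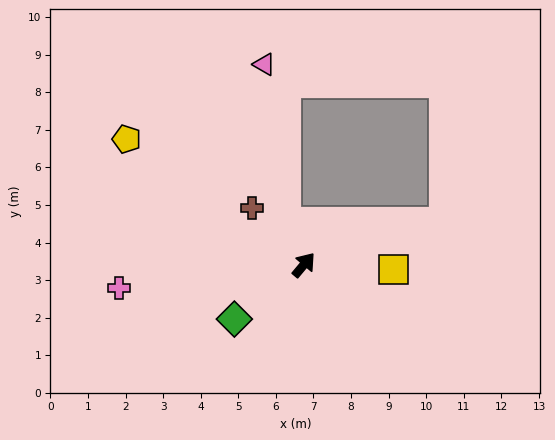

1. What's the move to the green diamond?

turn left 168°, forward 2.3 m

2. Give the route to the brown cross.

turn left 82°, forward 2.0 m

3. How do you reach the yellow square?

turn right 53°, forward 2.4 m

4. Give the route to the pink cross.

turn left 137°, forward 5.0 m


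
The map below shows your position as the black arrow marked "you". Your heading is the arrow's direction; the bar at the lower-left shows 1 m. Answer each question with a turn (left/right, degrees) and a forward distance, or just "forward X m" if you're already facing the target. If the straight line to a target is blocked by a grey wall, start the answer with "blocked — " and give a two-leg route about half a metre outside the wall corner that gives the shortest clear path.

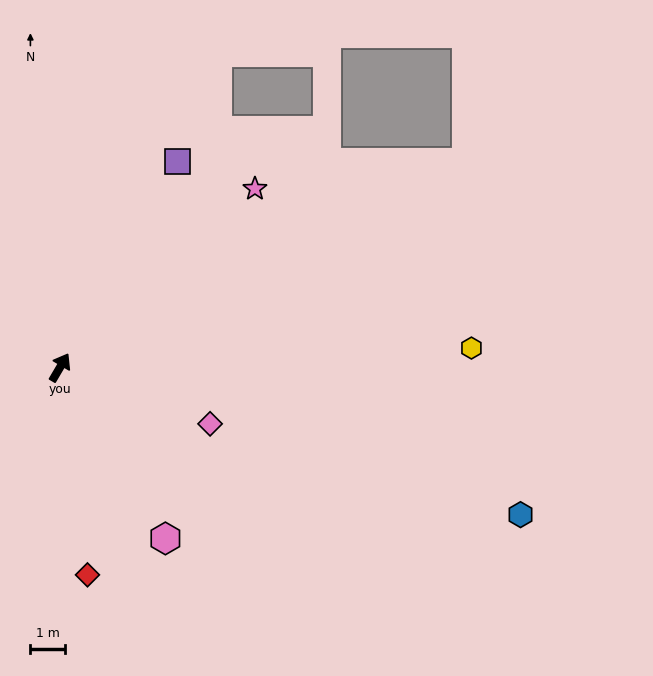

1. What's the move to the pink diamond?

turn right 80°, forward 4.7 m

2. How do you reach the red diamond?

turn right 142°, forward 6.1 m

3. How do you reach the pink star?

turn right 17°, forward 7.7 m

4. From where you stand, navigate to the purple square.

forward 6.9 m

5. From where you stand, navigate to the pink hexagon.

turn right 118°, forward 5.9 m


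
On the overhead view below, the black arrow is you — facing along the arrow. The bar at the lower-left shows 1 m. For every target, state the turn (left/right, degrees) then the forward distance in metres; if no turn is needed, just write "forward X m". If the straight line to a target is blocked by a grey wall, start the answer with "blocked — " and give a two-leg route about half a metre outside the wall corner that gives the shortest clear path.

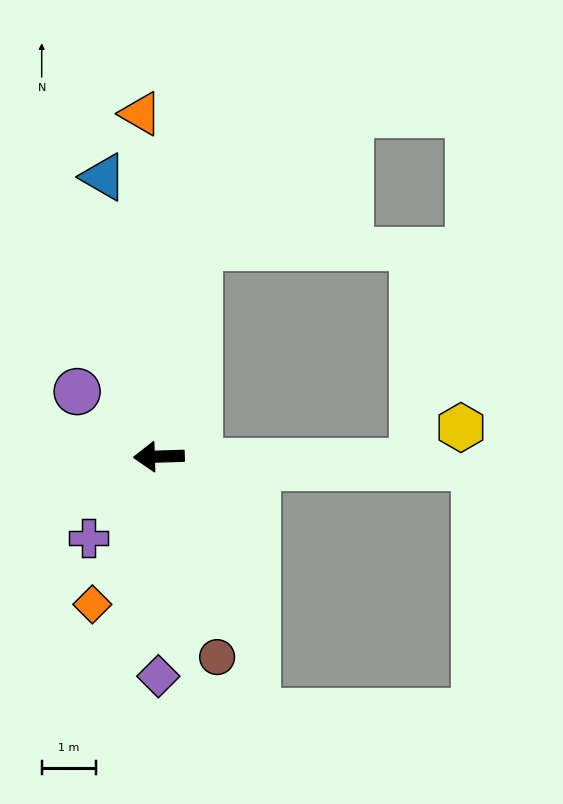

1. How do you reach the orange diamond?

turn left 64°, forward 3.0 m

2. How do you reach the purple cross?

turn left 47°, forward 2.0 m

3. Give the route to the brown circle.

turn left 104°, forward 3.8 m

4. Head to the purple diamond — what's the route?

turn left 88°, forward 4.0 m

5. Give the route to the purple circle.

turn right 40°, forward 1.9 m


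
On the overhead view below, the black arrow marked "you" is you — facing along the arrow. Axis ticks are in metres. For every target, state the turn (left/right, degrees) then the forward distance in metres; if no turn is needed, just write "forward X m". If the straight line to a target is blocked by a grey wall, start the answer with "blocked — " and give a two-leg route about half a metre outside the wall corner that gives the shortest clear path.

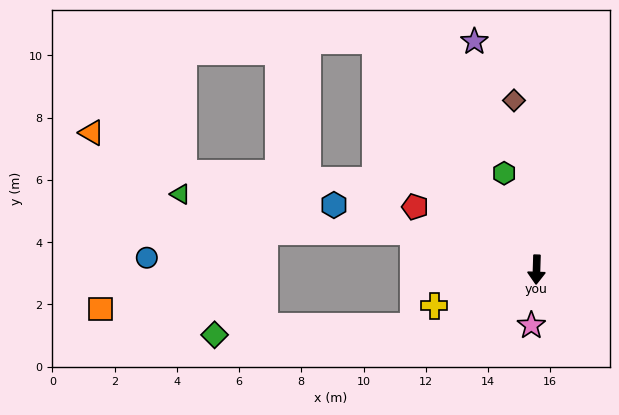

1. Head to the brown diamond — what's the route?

turn right 171°, forward 5.5 m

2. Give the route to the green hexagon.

turn right 160°, forward 3.3 m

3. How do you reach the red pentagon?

turn right 116°, forward 4.4 m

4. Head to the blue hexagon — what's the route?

turn right 106°, forward 6.8 m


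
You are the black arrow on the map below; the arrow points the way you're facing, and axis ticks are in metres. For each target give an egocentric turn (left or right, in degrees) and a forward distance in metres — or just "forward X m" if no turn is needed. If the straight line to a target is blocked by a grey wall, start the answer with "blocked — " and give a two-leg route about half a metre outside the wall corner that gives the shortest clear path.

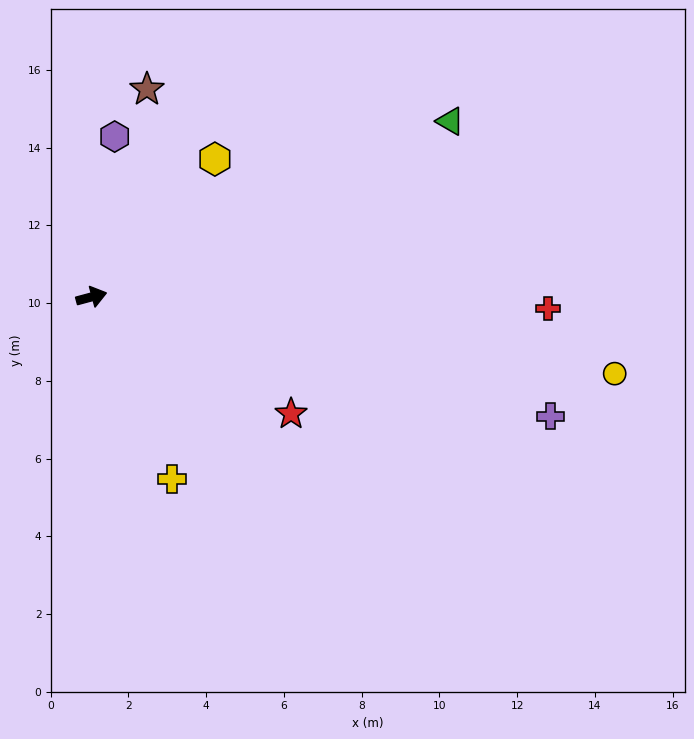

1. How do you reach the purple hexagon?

turn left 67°, forward 4.2 m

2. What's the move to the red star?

turn right 45°, forward 5.9 m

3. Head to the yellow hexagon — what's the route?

turn left 33°, forward 4.8 m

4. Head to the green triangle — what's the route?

turn left 11°, forward 10.3 m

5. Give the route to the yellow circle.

turn right 23°, forward 13.6 m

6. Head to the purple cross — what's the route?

turn right 30°, forward 12.2 m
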